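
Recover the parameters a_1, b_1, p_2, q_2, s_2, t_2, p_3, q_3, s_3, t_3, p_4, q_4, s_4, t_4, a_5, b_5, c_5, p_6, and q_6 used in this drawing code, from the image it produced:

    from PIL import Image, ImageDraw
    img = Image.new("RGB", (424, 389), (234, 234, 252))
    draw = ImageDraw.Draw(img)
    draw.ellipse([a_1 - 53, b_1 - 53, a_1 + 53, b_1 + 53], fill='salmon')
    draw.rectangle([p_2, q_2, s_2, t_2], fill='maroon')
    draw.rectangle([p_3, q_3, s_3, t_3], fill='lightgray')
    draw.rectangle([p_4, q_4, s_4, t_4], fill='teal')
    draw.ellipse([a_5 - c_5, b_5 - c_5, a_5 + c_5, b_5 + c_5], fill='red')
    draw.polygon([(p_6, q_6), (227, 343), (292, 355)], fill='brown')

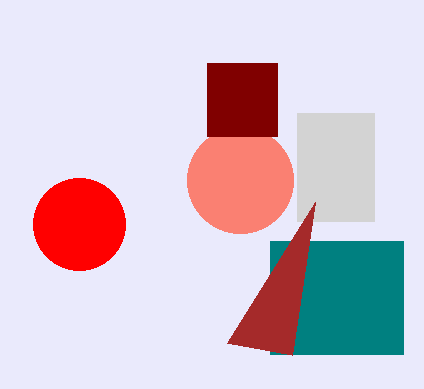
a_1 = 240; b_1 = 180; p_2 = 207; q_2 = 63; s_2 = 277; t_2 = 136; p_3 = 297; q_3 = 113; s_3 = 374; t_3 = 221; p_4 = 270; q_4 = 241; s_4 = 403; t_4 = 354; a_5 = 79; b_5 = 224; c_5 = 46; p_6 = 315; q_6 = 202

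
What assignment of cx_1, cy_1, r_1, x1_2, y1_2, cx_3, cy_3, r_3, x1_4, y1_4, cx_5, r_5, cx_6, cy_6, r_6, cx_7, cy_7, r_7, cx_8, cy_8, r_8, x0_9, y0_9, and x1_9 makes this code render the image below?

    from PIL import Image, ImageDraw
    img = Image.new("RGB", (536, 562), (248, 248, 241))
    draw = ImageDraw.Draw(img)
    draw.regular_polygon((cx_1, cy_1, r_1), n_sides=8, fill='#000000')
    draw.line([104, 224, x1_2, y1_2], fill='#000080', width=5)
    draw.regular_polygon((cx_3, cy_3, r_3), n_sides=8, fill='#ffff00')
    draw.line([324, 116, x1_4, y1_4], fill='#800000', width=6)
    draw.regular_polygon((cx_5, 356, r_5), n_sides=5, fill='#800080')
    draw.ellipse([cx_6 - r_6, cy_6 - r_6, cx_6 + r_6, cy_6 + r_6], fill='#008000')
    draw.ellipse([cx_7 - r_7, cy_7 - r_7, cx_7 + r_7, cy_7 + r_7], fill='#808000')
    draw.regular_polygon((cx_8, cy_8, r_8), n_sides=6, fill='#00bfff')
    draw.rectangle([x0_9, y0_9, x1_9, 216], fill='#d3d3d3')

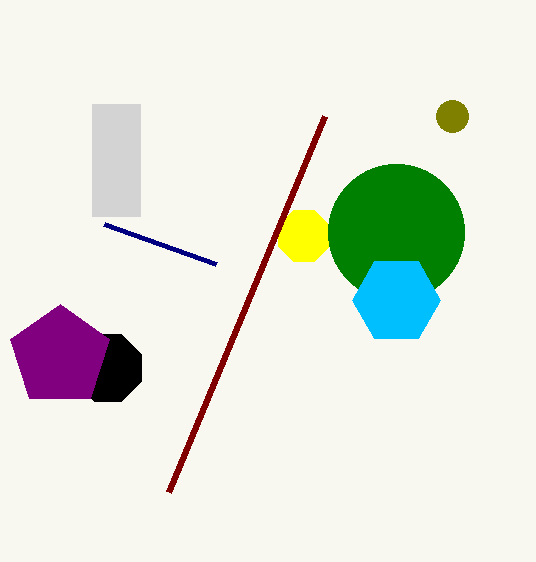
cx_1 = 108, cy_1 = 368, r_1 = 36, x1_2 = 216, y1_2 = 264, cx_3 = 304, cy_3 = 236, r_3 = 28, x1_4 = 168, y1_4 = 492, cx_5 = 60, r_5 = 52, cx_6 = 396, cy_6 = 232, r_6 = 68, cx_7 = 452, cy_7 = 116, r_7 = 16, cx_8 = 396, cy_8 = 300, r_8 = 44, x0_9 = 92, y0_9 = 104, x1_9 = 140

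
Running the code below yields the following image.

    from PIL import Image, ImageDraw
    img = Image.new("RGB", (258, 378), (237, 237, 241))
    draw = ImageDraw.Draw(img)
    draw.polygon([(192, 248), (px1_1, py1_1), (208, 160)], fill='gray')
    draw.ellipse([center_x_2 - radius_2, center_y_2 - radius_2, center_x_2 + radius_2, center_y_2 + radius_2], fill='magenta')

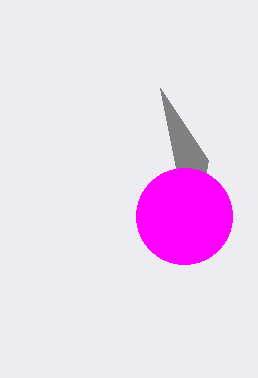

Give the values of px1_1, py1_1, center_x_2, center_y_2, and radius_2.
px1_1 = 160, py1_1 = 88, center_x_2 = 184, center_y_2 = 216, radius_2 = 48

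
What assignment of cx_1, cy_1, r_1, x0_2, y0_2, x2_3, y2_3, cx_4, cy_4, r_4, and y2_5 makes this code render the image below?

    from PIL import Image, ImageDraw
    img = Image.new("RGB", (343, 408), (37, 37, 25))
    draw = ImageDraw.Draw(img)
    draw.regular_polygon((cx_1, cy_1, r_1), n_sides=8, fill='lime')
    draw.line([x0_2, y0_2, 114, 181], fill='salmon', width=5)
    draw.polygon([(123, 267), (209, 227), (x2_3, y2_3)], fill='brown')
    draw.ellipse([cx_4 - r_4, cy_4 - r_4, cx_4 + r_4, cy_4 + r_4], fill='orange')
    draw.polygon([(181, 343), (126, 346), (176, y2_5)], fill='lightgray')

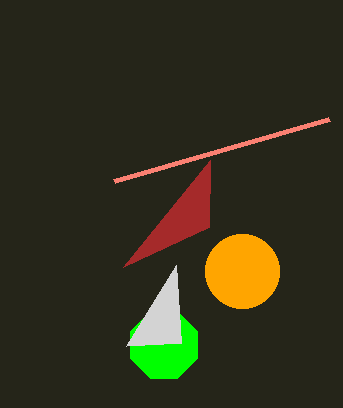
cx_1 = 164; cy_1 = 345; r_1 = 36; x0_2 = 329; y0_2 = 119; x2_3 = 210; y2_3 = 160; cx_4 = 242; cy_4 = 271; r_4 = 37; y2_5 = 265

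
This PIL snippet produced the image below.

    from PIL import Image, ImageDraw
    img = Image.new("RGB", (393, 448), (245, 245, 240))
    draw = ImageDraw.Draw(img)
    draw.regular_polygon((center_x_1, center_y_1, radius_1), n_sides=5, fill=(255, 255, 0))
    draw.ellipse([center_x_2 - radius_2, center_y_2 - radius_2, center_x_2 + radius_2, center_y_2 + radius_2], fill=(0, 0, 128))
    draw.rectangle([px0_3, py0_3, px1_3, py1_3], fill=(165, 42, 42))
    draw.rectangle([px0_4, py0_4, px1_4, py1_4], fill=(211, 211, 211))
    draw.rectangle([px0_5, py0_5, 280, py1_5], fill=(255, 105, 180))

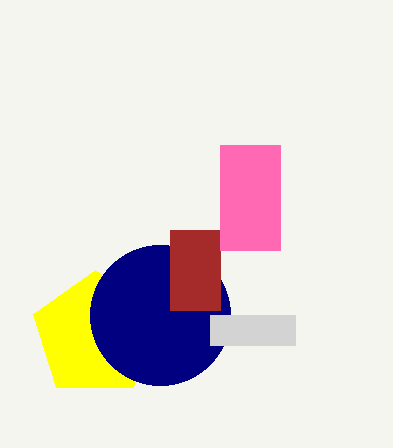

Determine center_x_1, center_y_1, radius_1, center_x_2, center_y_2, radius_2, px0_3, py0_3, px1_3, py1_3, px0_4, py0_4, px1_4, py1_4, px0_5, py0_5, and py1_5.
center_x_1 = 95, center_y_1 = 335, radius_1 = 65, center_x_2 = 160, center_y_2 = 315, radius_2 = 70, px0_3 = 170, py0_3 = 230, px1_3 = 220, py1_3 = 310, px0_4 = 210, py0_4 = 315, px1_4 = 295, py1_4 = 345, px0_5 = 220, py0_5 = 145, py1_5 = 250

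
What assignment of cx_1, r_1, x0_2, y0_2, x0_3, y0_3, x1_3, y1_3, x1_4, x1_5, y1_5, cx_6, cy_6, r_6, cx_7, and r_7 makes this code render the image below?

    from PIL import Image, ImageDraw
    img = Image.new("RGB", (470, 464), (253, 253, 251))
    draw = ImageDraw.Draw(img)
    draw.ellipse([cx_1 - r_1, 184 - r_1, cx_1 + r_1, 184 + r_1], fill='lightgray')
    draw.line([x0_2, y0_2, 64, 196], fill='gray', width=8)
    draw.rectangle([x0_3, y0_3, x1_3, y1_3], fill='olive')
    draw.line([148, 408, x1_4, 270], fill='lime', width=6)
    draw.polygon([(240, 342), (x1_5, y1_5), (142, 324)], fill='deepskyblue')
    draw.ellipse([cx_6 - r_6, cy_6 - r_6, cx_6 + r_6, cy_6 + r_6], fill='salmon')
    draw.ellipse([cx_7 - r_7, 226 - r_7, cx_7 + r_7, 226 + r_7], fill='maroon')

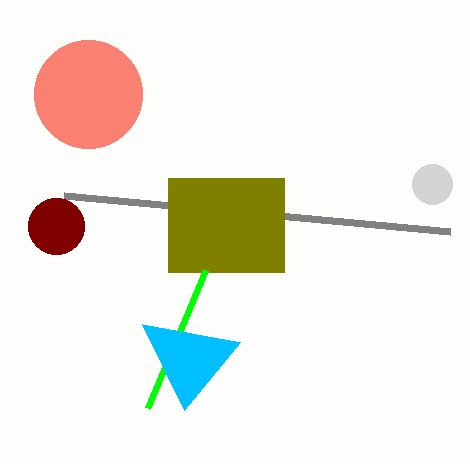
cx_1 = 432; r_1 = 20; x0_2 = 450; y0_2 = 232; x0_3 = 168; y0_3 = 178; x1_3 = 284; y1_3 = 272; x1_4 = 206; x1_5 = 184; y1_5 = 410; cx_6 = 88; cy_6 = 94; r_6 = 54; cx_7 = 56; r_7 = 28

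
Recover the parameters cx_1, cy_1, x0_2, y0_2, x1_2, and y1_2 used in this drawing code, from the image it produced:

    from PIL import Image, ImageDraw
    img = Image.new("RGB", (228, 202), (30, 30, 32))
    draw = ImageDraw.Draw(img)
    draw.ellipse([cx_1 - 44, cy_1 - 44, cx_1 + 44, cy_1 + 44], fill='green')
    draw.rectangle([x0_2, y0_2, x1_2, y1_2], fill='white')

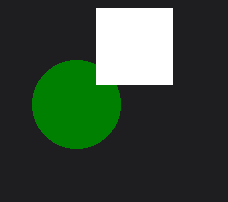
cx_1 = 76, cy_1 = 104, x0_2 = 96, y0_2 = 8, x1_2 = 172, y1_2 = 84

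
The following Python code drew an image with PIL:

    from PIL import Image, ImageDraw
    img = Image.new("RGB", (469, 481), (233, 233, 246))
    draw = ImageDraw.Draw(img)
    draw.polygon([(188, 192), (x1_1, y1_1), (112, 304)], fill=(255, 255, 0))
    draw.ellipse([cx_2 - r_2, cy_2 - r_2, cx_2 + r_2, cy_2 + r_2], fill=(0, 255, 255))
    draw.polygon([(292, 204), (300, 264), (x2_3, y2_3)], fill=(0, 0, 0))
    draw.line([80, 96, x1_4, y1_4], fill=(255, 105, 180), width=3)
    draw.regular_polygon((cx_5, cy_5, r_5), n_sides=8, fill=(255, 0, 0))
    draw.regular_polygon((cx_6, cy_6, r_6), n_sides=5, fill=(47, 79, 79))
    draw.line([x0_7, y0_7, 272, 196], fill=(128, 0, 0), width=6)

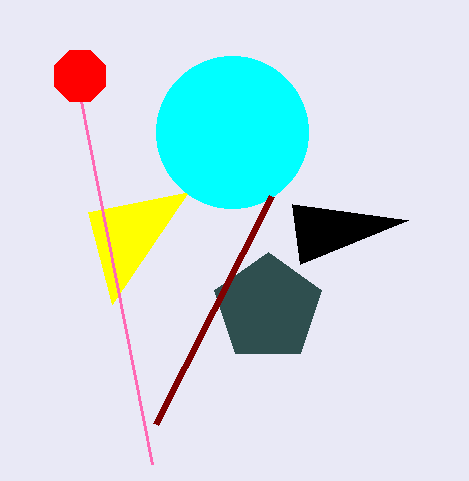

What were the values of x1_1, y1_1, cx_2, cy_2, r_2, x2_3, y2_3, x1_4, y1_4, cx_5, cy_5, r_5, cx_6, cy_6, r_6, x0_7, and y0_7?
x1_1 = 88; y1_1 = 212; cx_2 = 232; cy_2 = 132; r_2 = 76; x2_3 = 408; y2_3 = 220; x1_4 = 152; y1_4 = 464; cx_5 = 80; cy_5 = 76; r_5 = 28; cx_6 = 268; cy_6 = 308; r_6 = 56; x0_7 = 156; y0_7 = 424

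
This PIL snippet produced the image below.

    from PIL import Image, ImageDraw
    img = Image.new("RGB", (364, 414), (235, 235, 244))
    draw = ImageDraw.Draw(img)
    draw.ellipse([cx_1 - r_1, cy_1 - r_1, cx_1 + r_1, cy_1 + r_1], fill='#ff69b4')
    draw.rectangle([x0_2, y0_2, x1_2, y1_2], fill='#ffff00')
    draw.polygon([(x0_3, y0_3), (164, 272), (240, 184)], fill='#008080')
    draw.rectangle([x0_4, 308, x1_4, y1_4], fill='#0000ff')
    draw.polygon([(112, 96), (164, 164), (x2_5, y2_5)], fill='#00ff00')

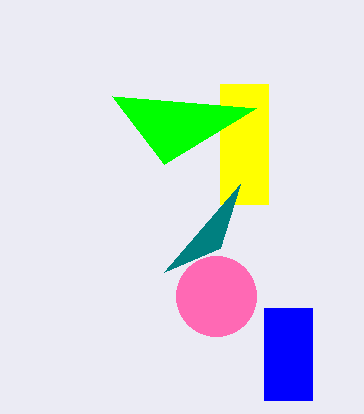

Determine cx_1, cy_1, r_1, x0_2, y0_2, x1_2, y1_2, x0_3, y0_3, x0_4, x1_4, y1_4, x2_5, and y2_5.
cx_1 = 216; cy_1 = 296; r_1 = 40; x0_2 = 220; y0_2 = 84; x1_2 = 268; y1_2 = 204; x0_3 = 220; y0_3 = 248; x0_4 = 264; x1_4 = 312; y1_4 = 400; x2_5 = 256; y2_5 = 108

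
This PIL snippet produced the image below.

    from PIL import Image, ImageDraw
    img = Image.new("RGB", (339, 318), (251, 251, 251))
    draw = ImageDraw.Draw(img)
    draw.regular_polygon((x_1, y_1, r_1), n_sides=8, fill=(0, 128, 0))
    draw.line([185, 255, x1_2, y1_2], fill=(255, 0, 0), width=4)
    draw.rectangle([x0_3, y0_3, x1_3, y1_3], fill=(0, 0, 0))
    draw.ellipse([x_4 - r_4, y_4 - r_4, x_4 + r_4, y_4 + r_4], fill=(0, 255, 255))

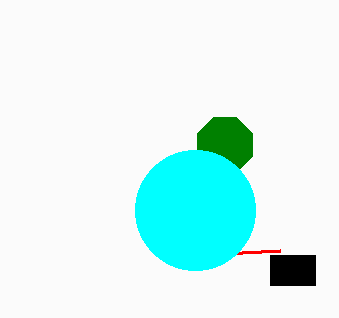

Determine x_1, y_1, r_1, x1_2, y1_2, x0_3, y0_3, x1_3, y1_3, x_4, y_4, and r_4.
x_1 = 225; y_1 = 145; r_1 = 30; x1_2 = 280; y1_2 = 250; x0_3 = 270; y0_3 = 255; x1_3 = 315; y1_3 = 285; x_4 = 195; y_4 = 210; r_4 = 60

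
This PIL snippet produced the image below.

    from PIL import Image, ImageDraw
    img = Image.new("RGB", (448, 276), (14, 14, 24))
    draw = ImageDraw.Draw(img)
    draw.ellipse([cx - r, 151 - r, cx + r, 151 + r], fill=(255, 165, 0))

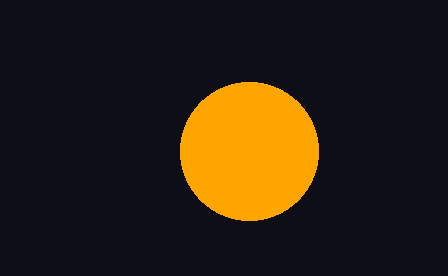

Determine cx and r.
cx = 249
r = 69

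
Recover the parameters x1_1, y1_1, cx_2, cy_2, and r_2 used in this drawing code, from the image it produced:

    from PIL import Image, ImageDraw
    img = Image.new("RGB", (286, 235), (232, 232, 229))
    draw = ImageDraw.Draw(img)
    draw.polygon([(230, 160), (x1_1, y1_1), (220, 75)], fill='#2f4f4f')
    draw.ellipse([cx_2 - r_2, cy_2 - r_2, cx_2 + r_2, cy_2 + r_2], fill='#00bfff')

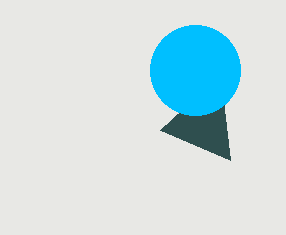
x1_1 = 160; y1_1 = 130; cx_2 = 195; cy_2 = 70; r_2 = 45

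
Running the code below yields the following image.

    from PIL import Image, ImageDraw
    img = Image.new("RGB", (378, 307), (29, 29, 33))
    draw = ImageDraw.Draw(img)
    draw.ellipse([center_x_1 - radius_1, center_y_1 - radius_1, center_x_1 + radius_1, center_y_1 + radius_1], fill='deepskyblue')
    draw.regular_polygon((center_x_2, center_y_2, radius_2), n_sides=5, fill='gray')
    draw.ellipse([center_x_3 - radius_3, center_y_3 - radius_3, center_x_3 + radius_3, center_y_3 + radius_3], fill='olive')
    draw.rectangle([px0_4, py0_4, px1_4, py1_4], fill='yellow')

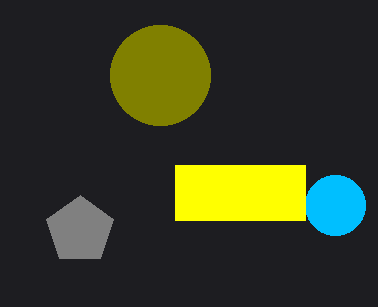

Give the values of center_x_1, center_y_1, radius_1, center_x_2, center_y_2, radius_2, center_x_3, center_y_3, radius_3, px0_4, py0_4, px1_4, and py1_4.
center_x_1 = 335; center_y_1 = 205; radius_1 = 30; center_x_2 = 80; center_y_2 = 230; radius_2 = 35; center_x_3 = 160; center_y_3 = 75; radius_3 = 50; px0_4 = 175; py0_4 = 165; px1_4 = 305; py1_4 = 220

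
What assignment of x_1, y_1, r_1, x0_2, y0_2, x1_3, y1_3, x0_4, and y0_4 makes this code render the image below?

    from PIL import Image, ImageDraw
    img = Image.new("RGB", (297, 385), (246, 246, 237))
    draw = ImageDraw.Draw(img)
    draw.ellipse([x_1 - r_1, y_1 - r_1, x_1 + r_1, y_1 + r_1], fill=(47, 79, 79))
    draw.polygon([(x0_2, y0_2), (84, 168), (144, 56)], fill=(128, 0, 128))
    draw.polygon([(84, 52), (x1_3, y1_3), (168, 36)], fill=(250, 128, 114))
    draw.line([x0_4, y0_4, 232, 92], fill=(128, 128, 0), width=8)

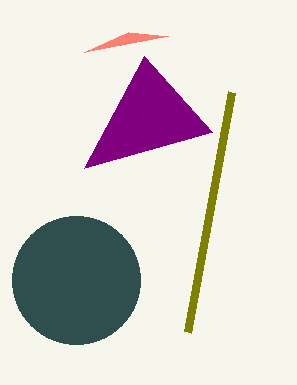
x_1 = 76; y_1 = 280; r_1 = 64; x0_2 = 212; y0_2 = 132; x1_3 = 128; y1_3 = 32; x0_4 = 188; y0_4 = 332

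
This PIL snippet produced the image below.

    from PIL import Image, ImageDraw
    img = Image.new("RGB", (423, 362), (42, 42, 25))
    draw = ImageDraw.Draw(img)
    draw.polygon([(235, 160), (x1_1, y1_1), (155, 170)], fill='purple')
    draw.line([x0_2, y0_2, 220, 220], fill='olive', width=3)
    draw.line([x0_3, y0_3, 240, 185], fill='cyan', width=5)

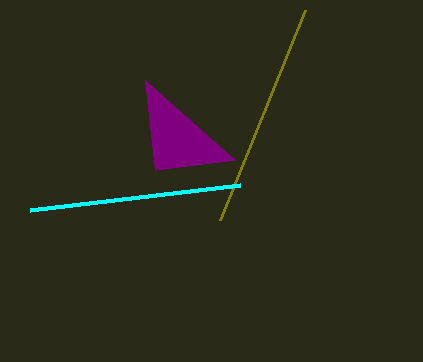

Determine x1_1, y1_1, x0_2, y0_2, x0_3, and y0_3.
x1_1 = 145, y1_1 = 80, x0_2 = 305, y0_2 = 10, x0_3 = 30, y0_3 = 210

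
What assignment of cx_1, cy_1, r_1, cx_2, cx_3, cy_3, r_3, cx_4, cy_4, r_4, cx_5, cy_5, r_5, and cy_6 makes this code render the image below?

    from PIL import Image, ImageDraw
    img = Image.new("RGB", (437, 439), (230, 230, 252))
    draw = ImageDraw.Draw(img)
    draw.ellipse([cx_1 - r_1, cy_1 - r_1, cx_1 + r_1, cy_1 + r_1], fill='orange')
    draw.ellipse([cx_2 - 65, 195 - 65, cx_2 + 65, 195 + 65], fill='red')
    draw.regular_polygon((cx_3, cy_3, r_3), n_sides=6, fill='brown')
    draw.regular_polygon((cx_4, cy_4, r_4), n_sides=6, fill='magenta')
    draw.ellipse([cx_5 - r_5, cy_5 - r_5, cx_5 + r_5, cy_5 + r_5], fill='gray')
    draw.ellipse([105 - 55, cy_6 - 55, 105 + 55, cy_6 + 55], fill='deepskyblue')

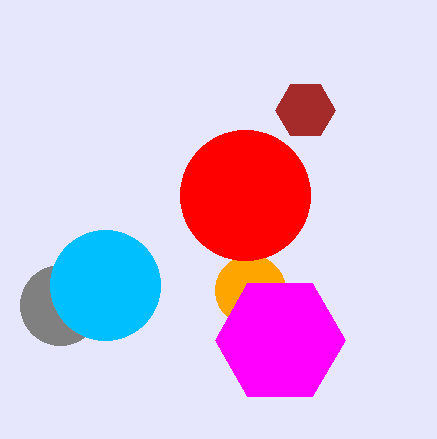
cx_1 = 250; cy_1 = 290; r_1 = 35; cx_2 = 245; cx_3 = 305; cy_3 = 110; r_3 = 30; cx_4 = 280; cy_4 = 340; r_4 = 65; cx_5 = 60; cy_5 = 305; r_5 = 40; cy_6 = 285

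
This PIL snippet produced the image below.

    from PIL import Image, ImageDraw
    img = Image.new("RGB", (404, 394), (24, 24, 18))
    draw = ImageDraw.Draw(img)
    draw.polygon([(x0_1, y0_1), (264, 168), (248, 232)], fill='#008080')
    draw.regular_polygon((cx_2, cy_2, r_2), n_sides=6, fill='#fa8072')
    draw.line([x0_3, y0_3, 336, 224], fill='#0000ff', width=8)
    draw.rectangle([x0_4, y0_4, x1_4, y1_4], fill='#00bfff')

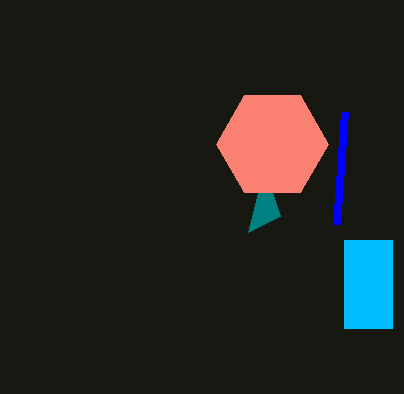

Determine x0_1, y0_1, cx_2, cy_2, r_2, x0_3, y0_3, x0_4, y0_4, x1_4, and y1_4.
x0_1 = 280
y0_1 = 216
cx_2 = 272
cy_2 = 144
r_2 = 56
x0_3 = 344
y0_3 = 112
x0_4 = 344
y0_4 = 240
x1_4 = 392
y1_4 = 328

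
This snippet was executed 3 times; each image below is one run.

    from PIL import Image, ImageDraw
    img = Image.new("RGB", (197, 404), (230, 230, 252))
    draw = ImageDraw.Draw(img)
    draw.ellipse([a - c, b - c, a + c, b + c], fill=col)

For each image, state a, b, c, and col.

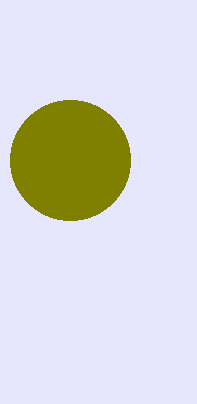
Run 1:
a = 70; b = 160; c = 60; col = 'olive'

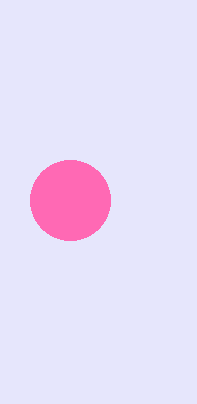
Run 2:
a = 70, b = 200, c = 40, col = 'hotpink'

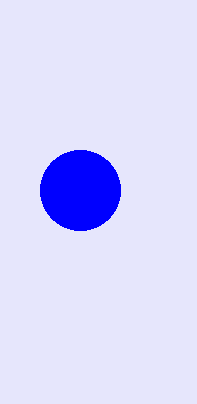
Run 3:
a = 80; b = 190; c = 40; col = 'blue'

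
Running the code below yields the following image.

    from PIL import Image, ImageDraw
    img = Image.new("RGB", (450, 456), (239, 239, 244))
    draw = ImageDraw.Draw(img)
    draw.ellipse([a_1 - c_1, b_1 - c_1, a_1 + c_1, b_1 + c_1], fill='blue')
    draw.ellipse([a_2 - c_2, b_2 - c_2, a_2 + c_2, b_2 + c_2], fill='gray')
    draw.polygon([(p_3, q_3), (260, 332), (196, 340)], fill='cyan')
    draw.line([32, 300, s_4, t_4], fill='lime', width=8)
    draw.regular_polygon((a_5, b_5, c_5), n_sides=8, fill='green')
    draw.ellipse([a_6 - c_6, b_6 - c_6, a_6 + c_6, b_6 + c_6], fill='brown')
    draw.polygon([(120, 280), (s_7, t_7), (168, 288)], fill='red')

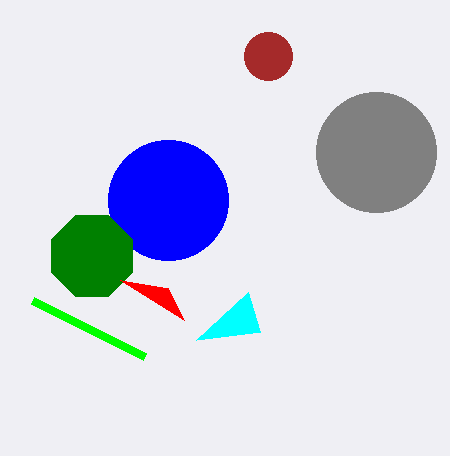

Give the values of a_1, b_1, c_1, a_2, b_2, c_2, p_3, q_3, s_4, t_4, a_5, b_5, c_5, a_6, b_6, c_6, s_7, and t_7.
a_1 = 168; b_1 = 200; c_1 = 60; a_2 = 376; b_2 = 152; c_2 = 60; p_3 = 248; q_3 = 292; s_4 = 144; t_4 = 356; a_5 = 92; b_5 = 256; c_5 = 44; a_6 = 268; b_6 = 56; c_6 = 24; s_7 = 184; t_7 = 320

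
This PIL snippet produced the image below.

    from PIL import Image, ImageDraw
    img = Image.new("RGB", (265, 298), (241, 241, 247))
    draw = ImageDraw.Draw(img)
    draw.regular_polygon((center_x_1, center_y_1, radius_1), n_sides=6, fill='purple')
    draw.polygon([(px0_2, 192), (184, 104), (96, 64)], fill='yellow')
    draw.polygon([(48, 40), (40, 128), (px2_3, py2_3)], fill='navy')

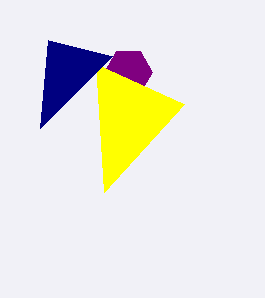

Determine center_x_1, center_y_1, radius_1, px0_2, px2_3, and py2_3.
center_x_1 = 128; center_y_1 = 72; radius_1 = 24; px0_2 = 104; px2_3 = 112; py2_3 = 56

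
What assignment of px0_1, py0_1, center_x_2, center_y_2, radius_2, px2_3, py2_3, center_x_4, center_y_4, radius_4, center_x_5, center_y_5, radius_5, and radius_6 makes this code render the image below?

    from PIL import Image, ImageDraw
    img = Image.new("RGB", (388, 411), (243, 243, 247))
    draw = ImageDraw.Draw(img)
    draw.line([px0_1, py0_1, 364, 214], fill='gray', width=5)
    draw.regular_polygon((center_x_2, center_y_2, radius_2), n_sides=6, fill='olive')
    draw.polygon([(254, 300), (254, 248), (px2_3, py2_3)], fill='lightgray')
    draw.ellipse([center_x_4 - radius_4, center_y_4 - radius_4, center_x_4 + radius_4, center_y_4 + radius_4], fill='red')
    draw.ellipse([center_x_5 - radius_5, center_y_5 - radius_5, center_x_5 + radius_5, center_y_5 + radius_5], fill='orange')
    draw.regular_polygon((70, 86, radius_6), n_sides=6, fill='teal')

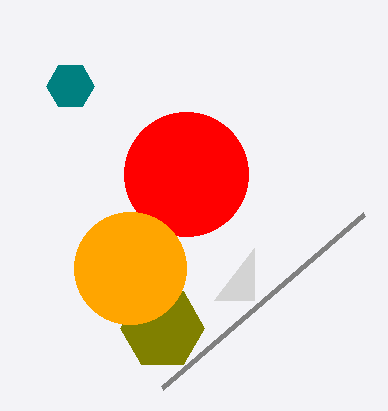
px0_1 = 162; py0_1 = 388; center_x_2 = 162; center_y_2 = 328; radius_2 = 42; px2_3 = 214; py2_3 = 300; center_x_4 = 186; center_y_4 = 174; radius_4 = 62; center_x_5 = 130; center_y_5 = 268; radius_5 = 56; radius_6 = 24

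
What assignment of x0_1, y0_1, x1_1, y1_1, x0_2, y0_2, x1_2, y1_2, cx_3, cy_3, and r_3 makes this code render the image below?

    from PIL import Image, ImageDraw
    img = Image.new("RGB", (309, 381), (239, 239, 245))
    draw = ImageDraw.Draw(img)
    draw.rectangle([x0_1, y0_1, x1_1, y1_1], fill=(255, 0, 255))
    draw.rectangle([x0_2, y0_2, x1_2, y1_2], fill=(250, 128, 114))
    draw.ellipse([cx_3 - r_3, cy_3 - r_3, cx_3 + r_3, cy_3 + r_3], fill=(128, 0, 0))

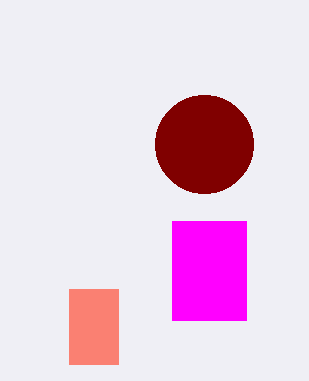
x0_1 = 172, y0_1 = 221, x1_1 = 246, y1_1 = 320, x0_2 = 69, y0_2 = 289, x1_2 = 118, y1_2 = 364, cx_3 = 204, cy_3 = 144, r_3 = 49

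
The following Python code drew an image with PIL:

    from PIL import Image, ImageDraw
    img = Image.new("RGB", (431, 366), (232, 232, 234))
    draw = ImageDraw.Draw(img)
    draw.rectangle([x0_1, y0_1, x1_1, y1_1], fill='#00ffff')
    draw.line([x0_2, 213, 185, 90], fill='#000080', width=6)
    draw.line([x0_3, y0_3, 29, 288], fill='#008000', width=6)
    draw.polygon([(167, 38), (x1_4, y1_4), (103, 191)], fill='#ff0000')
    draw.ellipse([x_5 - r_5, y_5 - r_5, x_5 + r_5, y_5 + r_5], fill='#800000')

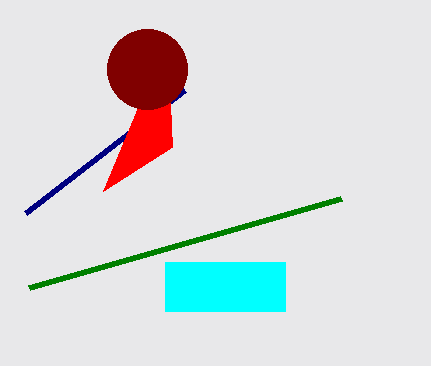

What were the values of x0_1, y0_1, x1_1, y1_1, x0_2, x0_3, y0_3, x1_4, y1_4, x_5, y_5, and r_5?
x0_1 = 165
y0_1 = 262
x1_1 = 285
y1_1 = 311
x0_2 = 26
x0_3 = 341
y0_3 = 199
x1_4 = 172
y1_4 = 147
x_5 = 147
y_5 = 69
r_5 = 40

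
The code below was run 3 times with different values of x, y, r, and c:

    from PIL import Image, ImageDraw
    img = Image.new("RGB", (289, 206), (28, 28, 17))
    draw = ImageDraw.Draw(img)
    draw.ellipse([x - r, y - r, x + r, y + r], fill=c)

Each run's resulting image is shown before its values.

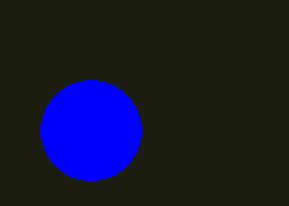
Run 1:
x = 90
y = 130
r = 50
c = 'blue'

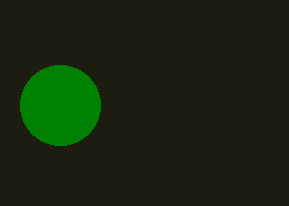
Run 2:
x = 60, y = 105, r = 40, c = 'green'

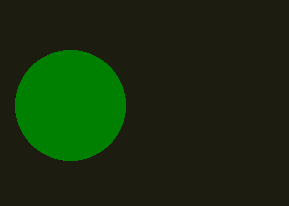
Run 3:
x = 70; y = 105; r = 55; c = 'green'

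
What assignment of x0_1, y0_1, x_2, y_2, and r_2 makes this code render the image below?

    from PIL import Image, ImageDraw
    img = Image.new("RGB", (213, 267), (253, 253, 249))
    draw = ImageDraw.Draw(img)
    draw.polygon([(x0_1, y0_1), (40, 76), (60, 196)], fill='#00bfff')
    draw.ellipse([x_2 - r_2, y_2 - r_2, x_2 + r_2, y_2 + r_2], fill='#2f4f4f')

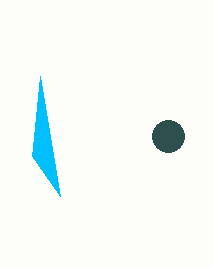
x0_1 = 32, y0_1 = 156, x_2 = 168, y_2 = 136, r_2 = 16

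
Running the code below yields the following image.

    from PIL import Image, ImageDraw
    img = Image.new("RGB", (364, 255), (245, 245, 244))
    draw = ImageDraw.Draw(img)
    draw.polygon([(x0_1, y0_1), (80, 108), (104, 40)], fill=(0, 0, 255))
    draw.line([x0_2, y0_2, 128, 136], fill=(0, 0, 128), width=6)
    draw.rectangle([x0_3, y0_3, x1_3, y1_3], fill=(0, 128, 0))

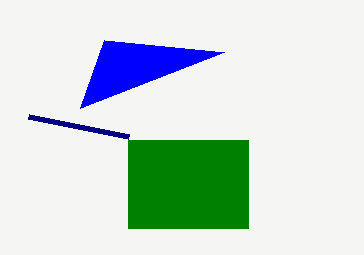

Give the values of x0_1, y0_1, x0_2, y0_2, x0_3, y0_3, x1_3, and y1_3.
x0_1 = 224, y0_1 = 52, x0_2 = 28, y0_2 = 116, x0_3 = 128, y0_3 = 140, x1_3 = 248, y1_3 = 228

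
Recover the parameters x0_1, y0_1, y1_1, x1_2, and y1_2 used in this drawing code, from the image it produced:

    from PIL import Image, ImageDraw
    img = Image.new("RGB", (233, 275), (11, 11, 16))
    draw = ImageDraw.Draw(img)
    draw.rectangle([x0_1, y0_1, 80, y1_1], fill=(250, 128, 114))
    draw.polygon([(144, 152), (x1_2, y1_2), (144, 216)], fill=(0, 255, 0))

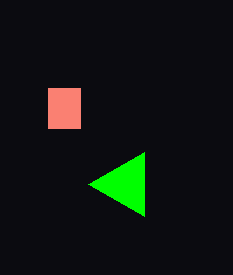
x0_1 = 48, y0_1 = 88, y1_1 = 128, x1_2 = 88, y1_2 = 184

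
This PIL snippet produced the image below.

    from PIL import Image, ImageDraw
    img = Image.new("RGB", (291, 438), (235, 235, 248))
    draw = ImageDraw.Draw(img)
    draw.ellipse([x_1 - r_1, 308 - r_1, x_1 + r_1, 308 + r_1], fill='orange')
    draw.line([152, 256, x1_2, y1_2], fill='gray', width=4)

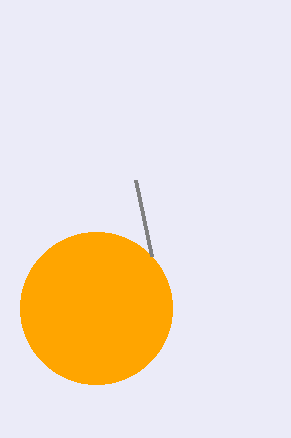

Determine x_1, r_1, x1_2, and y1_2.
x_1 = 96; r_1 = 76; x1_2 = 136; y1_2 = 180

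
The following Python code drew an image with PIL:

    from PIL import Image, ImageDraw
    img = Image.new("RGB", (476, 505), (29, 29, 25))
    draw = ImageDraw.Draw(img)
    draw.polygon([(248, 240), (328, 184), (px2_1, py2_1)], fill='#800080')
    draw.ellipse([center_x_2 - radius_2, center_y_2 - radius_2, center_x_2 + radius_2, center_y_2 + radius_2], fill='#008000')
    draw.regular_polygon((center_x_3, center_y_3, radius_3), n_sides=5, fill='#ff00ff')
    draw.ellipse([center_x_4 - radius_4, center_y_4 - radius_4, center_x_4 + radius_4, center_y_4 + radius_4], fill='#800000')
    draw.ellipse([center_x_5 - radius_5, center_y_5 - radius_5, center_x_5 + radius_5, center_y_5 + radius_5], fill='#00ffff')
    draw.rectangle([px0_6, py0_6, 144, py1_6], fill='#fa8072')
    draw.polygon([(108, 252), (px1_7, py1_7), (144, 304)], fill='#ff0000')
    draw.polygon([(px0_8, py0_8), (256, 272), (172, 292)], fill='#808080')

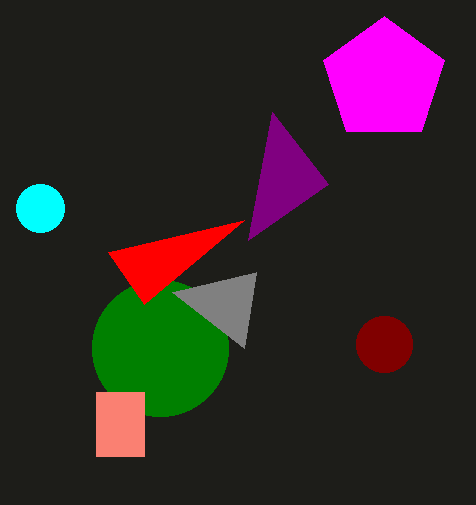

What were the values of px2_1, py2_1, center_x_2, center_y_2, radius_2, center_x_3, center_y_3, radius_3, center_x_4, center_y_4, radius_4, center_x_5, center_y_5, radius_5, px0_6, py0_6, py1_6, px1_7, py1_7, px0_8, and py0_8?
px2_1 = 272; py2_1 = 112; center_x_2 = 160; center_y_2 = 348; radius_2 = 68; center_x_3 = 384; center_y_3 = 80; radius_3 = 64; center_x_4 = 384; center_y_4 = 344; radius_4 = 28; center_x_5 = 40; center_y_5 = 208; radius_5 = 24; px0_6 = 96; py0_6 = 392; py1_6 = 456; px1_7 = 244; py1_7 = 220; px0_8 = 244; py0_8 = 348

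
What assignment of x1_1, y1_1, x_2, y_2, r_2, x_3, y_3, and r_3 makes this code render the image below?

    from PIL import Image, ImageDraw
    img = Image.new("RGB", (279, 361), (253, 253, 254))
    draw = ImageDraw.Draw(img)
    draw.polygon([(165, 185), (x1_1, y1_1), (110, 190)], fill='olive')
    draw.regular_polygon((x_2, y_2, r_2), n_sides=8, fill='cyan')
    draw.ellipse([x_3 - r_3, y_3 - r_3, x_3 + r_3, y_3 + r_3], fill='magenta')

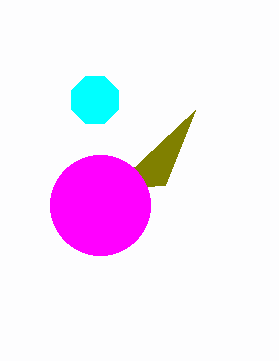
x1_1 = 195
y1_1 = 110
x_2 = 95
y_2 = 100
r_2 = 25
x_3 = 100
y_3 = 205
r_3 = 50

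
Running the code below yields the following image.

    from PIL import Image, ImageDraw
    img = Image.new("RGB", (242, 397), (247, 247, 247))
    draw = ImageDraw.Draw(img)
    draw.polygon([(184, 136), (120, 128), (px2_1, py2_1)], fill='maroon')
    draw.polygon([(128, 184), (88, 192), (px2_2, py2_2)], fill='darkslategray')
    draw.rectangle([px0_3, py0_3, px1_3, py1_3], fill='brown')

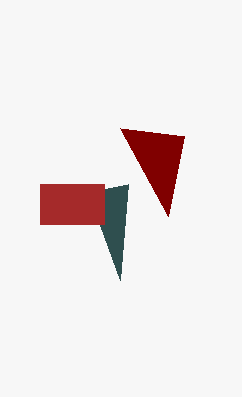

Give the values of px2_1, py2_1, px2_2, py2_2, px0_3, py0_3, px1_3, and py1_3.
px2_1 = 168, py2_1 = 216, px2_2 = 120, py2_2 = 280, px0_3 = 40, py0_3 = 184, px1_3 = 104, py1_3 = 224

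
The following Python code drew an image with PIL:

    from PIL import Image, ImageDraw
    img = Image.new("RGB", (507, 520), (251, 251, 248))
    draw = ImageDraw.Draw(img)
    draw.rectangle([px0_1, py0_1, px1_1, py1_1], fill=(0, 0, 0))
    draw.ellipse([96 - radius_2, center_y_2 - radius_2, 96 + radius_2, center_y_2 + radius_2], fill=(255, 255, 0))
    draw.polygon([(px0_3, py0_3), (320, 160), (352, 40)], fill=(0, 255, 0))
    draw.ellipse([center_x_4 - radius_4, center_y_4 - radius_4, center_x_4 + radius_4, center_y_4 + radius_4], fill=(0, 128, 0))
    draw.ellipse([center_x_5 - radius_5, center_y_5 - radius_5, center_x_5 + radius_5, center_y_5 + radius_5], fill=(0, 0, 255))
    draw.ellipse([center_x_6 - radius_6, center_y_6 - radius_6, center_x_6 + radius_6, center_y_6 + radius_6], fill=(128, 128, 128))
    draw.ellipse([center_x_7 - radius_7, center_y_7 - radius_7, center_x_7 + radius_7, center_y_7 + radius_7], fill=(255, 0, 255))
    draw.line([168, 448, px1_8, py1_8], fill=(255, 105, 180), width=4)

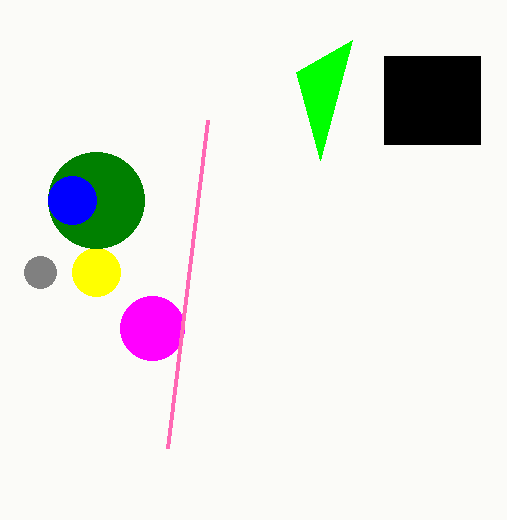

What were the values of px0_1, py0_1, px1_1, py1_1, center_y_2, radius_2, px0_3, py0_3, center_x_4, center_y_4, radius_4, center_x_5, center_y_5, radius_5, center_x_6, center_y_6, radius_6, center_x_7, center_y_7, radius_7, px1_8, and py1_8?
px0_1 = 384, py0_1 = 56, px1_1 = 480, py1_1 = 144, center_y_2 = 272, radius_2 = 24, px0_3 = 296, py0_3 = 72, center_x_4 = 96, center_y_4 = 200, radius_4 = 48, center_x_5 = 72, center_y_5 = 200, radius_5 = 24, center_x_6 = 40, center_y_6 = 272, radius_6 = 16, center_x_7 = 152, center_y_7 = 328, radius_7 = 32, px1_8 = 208, py1_8 = 120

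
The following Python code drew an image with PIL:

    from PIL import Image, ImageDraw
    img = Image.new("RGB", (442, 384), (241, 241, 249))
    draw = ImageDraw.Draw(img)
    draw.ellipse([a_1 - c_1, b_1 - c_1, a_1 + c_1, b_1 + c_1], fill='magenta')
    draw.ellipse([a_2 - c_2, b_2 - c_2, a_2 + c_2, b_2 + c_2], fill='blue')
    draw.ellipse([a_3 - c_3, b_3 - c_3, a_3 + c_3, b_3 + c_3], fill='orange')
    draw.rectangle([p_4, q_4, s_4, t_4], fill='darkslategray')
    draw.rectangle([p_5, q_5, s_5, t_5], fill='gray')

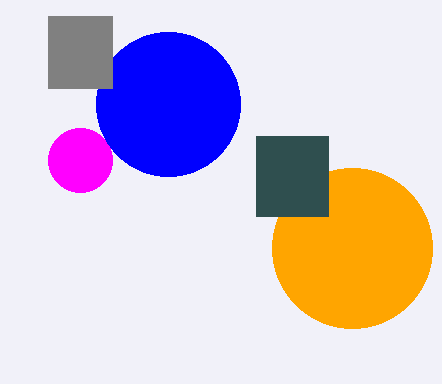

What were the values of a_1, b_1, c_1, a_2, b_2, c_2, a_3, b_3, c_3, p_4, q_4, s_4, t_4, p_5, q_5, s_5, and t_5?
a_1 = 80, b_1 = 160, c_1 = 32, a_2 = 168, b_2 = 104, c_2 = 72, a_3 = 352, b_3 = 248, c_3 = 80, p_4 = 256, q_4 = 136, s_4 = 328, t_4 = 216, p_5 = 48, q_5 = 16, s_5 = 112, t_5 = 88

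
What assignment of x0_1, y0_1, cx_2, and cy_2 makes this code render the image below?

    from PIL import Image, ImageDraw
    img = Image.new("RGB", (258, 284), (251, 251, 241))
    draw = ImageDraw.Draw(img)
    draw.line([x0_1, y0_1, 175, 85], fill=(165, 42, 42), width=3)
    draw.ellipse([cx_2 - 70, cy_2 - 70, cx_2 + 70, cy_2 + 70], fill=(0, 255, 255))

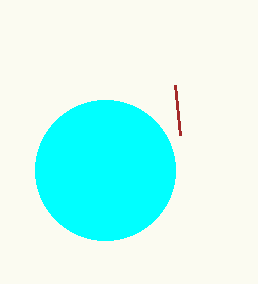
x0_1 = 180
y0_1 = 135
cx_2 = 105
cy_2 = 170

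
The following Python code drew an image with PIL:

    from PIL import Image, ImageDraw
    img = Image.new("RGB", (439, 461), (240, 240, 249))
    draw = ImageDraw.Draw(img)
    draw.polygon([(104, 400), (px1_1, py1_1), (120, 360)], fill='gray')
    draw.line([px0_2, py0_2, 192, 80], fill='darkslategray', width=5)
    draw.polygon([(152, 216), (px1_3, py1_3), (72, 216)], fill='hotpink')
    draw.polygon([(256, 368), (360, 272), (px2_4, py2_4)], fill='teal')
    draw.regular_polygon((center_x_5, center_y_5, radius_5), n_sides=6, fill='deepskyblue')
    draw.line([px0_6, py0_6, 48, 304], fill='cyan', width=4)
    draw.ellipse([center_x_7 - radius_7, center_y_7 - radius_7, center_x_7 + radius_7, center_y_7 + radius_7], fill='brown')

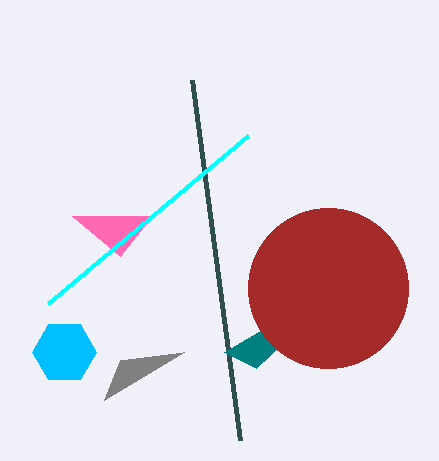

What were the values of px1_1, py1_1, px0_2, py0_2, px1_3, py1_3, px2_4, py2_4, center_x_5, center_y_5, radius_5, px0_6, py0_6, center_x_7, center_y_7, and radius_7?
px1_1 = 184, py1_1 = 352, px0_2 = 240, py0_2 = 440, px1_3 = 120, py1_3 = 256, px2_4 = 224, py2_4 = 352, center_x_5 = 64, center_y_5 = 352, radius_5 = 32, px0_6 = 248, py0_6 = 136, center_x_7 = 328, center_y_7 = 288, radius_7 = 80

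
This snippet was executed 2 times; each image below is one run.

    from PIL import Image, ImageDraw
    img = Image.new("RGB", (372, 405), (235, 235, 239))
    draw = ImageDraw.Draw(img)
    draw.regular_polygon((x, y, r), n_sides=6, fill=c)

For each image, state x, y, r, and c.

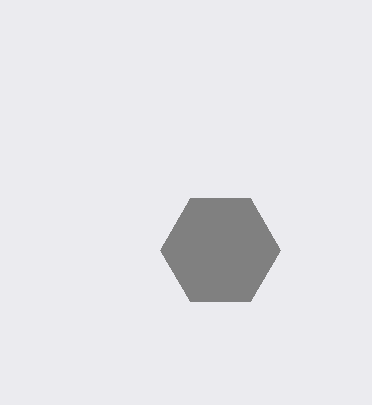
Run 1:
x = 220
y = 250
r = 60
c = 'gray'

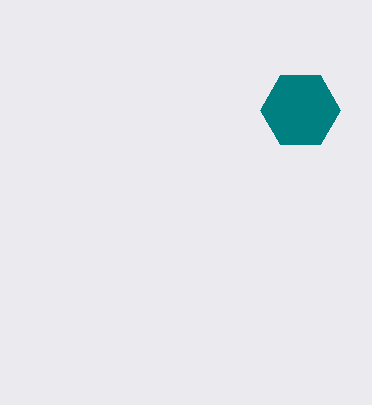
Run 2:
x = 300
y = 110
r = 40
c = 'teal'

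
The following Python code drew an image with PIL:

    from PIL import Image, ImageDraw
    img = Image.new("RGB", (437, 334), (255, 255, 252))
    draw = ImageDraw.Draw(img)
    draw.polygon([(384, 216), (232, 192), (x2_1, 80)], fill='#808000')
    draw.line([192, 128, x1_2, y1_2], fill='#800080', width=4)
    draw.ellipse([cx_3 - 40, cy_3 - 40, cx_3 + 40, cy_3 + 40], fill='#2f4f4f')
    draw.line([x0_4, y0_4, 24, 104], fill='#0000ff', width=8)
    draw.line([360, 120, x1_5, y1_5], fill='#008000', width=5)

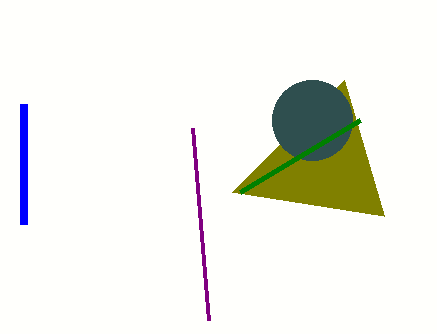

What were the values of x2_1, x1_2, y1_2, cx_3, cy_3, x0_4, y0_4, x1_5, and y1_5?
x2_1 = 344; x1_2 = 208; y1_2 = 320; cx_3 = 312; cy_3 = 120; x0_4 = 24; y0_4 = 224; x1_5 = 240; y1_5 = 192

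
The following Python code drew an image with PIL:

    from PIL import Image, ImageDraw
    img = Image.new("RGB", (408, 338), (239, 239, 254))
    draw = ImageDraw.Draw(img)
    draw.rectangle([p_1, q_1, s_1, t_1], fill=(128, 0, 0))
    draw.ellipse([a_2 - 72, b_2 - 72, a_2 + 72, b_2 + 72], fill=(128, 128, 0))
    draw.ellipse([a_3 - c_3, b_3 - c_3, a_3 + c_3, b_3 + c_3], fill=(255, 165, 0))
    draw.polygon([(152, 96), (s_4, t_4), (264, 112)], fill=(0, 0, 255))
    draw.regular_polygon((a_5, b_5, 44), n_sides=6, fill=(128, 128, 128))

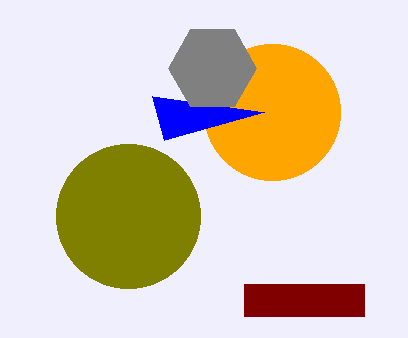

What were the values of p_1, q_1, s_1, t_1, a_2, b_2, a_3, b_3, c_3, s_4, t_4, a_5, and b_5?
p_1 = 244, q_1 = 284, s_1 = 364, t_1 = 316, a_2 = 128, b_2 = 216, a_3 = 272, b_3 = 112, c_3 = 68, s_4 = 164, t_4 = 140, a_5 = 212, b_5 = 68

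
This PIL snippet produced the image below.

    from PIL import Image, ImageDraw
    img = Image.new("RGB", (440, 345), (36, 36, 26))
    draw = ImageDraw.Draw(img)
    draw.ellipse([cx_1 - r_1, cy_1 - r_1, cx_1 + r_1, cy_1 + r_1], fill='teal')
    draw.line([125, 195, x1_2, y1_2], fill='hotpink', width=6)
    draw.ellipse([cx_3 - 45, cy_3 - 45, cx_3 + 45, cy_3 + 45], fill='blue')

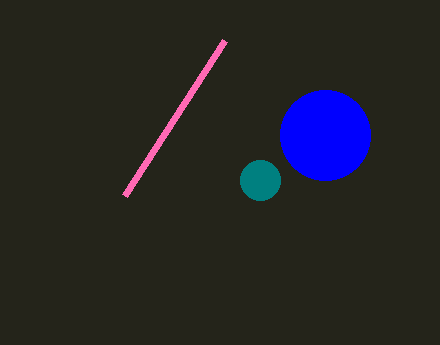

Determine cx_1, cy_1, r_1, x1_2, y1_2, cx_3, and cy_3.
cx_1 = 260
cy_1 = 180
r_1 = 20
x1_2 = 225
y1_2 = 40
cx_3 = 325
cy_3 = 135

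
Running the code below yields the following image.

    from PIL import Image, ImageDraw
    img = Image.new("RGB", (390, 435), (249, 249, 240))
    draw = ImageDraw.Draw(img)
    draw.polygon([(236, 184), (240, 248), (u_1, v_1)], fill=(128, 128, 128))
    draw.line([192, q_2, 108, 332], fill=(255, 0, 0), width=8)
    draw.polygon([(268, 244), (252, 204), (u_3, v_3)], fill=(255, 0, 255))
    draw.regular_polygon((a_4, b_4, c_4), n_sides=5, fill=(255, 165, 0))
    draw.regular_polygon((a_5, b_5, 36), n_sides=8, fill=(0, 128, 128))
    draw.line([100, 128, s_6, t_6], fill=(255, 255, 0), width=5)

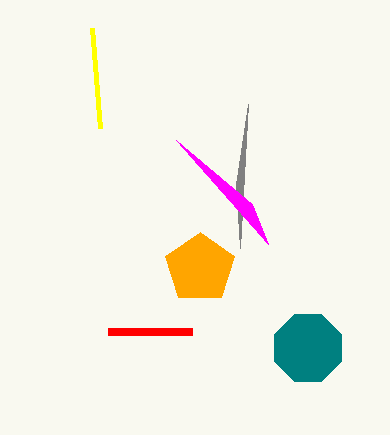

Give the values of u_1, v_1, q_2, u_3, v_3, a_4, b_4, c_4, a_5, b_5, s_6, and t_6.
u_1 = 248; v_1 = 104; q_2 = 332; u_3 = 176; v_3 = 140; a_4 = 200; b_4 = 268; c_4 = 36; a_5 = 308; b_5 = 348; s_6 = 92; t_6 = 28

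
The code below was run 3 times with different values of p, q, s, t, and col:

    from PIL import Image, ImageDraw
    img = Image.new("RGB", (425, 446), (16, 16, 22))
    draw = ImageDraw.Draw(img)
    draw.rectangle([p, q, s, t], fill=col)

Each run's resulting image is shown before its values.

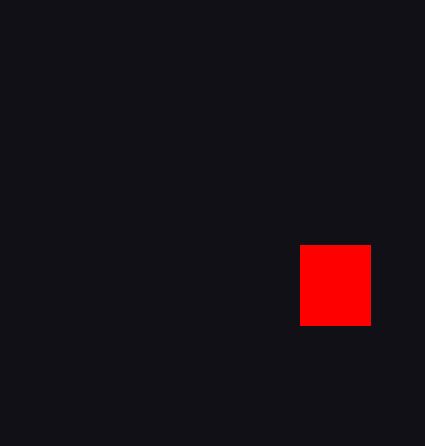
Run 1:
p = 300; q = 245; s = 370; t = 325; col = 'red'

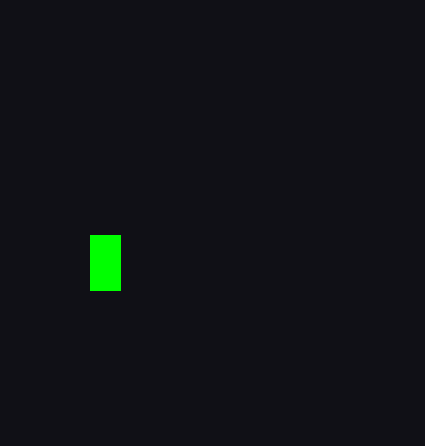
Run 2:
p = 90; q = 235; s = 120; t = 290; col = 'lime'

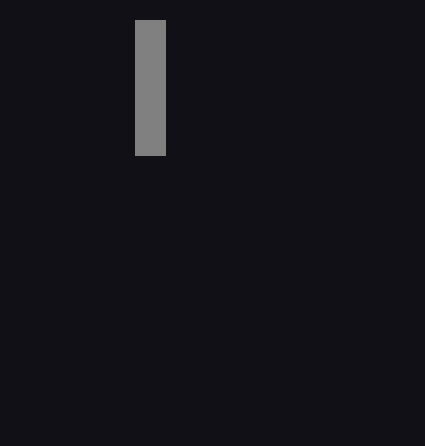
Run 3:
p = 135; q = 20; s = 165; t = 155; col = 'gray'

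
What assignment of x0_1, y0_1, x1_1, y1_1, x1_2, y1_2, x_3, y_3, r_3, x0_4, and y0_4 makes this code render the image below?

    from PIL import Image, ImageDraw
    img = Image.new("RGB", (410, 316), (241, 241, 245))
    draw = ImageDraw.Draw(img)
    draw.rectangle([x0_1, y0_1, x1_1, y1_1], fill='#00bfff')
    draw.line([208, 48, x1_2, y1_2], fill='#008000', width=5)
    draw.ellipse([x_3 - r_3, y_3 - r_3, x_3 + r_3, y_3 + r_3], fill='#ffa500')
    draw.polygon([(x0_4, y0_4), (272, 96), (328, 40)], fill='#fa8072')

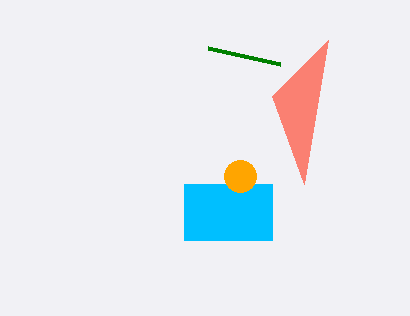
x0_1 = 184
y0_1 = 184
x1_1 = 272
y1_1 = 240
x1_2 = 280
y1_2 = 64
x_3 = 240
y_3 = 176
r_3 = 16
x0_4 = 304
y0_4 = 184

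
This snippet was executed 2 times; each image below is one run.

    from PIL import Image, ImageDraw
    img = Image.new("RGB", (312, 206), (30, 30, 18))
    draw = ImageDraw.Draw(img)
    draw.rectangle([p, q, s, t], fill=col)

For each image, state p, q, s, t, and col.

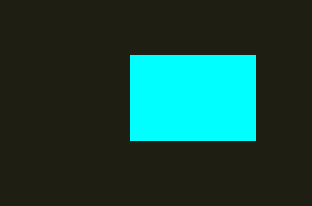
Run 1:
p = 130, q = 55, s = 255, t = 140, col = 'cyan'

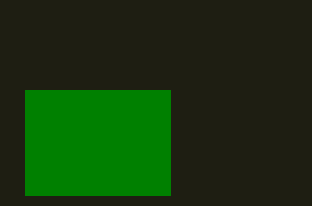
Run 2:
p = 25, q = 90, s = 170, t = 195, col = 'green'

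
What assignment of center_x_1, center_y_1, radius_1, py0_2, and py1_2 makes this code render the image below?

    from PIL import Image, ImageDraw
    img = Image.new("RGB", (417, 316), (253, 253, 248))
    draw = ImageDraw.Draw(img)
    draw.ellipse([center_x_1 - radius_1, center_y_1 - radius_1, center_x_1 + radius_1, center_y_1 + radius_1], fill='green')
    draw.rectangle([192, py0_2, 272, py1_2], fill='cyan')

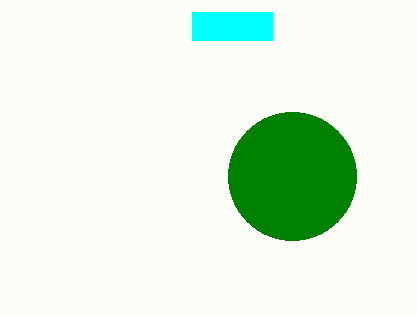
center_x_1 = 292, center_y_1 = 176, radius_1 = 64, py0_2 = 12, py1_2 = 40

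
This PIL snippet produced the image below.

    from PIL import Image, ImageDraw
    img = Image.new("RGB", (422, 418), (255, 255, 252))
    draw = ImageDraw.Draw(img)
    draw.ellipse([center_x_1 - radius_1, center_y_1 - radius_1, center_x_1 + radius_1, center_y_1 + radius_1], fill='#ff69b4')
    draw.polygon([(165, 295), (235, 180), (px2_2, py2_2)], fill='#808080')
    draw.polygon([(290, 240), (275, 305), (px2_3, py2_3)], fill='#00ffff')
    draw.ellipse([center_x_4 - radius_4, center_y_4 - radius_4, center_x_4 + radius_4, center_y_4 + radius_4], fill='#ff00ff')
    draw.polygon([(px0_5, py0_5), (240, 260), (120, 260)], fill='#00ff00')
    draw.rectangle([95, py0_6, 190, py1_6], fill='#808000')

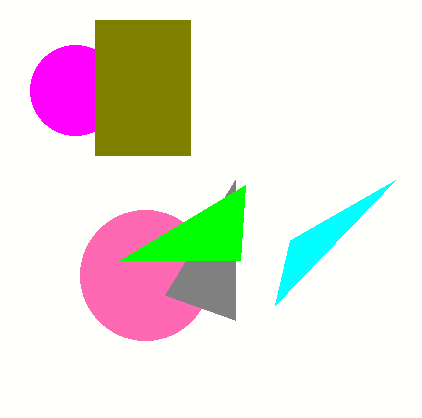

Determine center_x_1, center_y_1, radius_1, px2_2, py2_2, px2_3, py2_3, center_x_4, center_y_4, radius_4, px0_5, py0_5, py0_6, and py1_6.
center_x_1 = 145, center_y_1 = 275, radius_1 = 65, px2_2 = 235, py2_2 = 320, px2_3 = 395, py2_3 = 180, center_x_4 = 75, center_y_4 = 90, radius_4 = 45, px0_5 = 245, py0_5 = 185, py0_6 = 20, py1_6 = 155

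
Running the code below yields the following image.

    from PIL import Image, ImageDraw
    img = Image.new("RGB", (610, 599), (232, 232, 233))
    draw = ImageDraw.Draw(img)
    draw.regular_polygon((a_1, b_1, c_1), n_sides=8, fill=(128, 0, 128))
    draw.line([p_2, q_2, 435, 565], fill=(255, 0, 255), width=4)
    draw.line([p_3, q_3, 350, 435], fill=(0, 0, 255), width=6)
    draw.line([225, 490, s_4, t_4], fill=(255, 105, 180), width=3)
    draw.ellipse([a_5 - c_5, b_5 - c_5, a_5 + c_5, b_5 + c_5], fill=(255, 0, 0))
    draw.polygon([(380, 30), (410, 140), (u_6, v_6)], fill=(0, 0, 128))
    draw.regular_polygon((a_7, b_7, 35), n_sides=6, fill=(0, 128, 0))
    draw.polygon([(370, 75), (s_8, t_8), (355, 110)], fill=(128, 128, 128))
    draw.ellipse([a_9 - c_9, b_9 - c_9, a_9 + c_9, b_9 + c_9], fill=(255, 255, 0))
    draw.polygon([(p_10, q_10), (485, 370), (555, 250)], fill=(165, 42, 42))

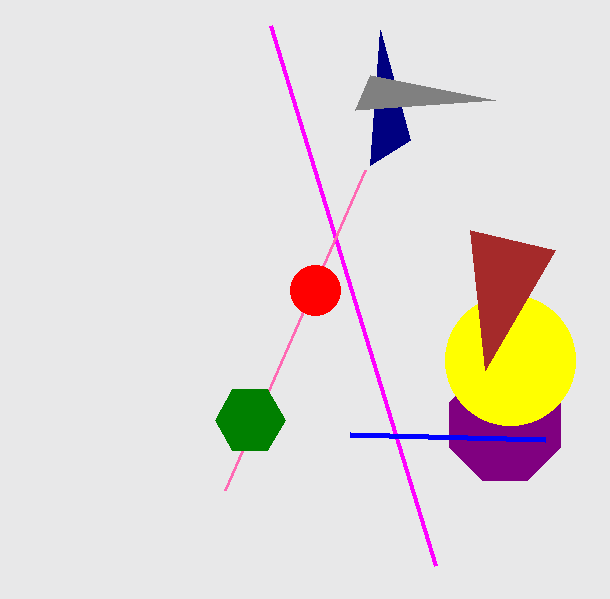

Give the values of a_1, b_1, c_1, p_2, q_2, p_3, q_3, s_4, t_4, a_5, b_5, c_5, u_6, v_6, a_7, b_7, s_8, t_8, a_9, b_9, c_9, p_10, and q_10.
a_1 = 505; b_1 = 425; c_1 = 60; p_2 = 270; q_2 = 25; p_3 = 545; q_3 = 440; s_4 = 365; t_4 = 170; a_5 = 315; b_5 = 290; c_5 = 25; u_6 = 370; v_6 = 165; a_7 = 250; b_7 = 420; s_8 = 495; t_8 = 100; a_9 = 510; b_9 = 360; c_9 = 65; p_10 = 470; q_10 = 230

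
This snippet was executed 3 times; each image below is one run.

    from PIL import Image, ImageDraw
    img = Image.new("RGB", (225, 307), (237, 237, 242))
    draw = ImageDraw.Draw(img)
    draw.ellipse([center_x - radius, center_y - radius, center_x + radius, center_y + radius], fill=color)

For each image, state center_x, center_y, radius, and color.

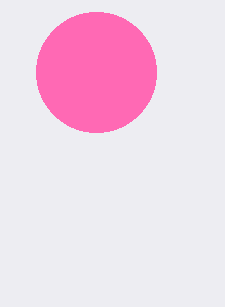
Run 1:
center_x = 96, center_y = 72, radius = 60, color = 'hotpink'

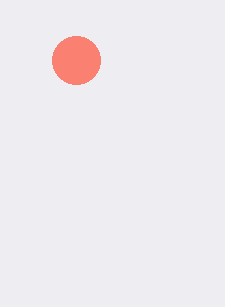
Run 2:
center_x = 76, center_y = 60, radius = 24, color = 'salmon'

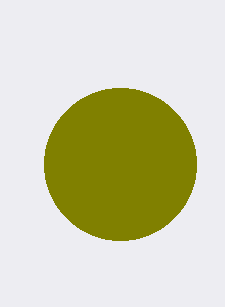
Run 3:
center_x = 120; center_y = 164; radius = 76; color = 'olive'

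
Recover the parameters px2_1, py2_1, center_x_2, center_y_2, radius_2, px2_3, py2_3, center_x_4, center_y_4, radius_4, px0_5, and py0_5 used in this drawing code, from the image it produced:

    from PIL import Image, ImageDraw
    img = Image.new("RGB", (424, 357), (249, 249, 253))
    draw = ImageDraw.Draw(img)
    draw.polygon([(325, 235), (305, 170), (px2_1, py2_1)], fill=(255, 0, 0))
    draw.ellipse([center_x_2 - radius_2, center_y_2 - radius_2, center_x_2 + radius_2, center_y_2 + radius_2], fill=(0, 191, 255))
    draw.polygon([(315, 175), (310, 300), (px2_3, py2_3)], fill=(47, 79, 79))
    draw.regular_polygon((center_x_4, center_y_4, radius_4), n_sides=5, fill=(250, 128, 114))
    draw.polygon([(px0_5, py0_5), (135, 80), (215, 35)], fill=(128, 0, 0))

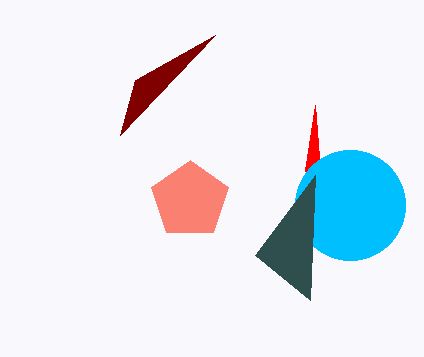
px2_1 = 315
py2_1 = 105
center_x_2 = 350
center_y_2 = 205
radius_2 = 55
px2_3 = 255
py2_3 = 255
center_x_4 = 190
center_y_4 = 200
radius_4 = 40
px0_5 = 120
py0_5 = 135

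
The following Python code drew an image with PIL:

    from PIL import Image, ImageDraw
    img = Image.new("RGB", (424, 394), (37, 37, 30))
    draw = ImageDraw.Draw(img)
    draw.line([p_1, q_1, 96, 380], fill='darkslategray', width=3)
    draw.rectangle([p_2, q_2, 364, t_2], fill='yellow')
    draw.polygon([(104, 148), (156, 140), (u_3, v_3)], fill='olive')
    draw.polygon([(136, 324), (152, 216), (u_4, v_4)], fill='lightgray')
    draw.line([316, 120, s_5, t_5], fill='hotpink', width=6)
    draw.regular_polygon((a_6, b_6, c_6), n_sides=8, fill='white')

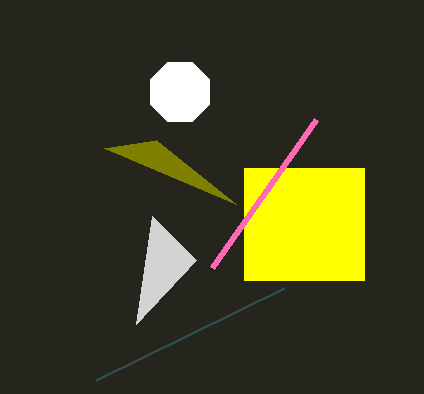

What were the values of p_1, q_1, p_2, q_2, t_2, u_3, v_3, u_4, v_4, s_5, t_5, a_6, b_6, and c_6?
p_1 = 284, q_1 = 288, p_2 = 244, q_2 = 168, t_2 = 280, u_3 = 236, v_3 = 204, u_4 = 196, v_4 = 260, s_5 = 212, t_5 = 268, a_6 = 180, b_6 = 92, c_6 = 32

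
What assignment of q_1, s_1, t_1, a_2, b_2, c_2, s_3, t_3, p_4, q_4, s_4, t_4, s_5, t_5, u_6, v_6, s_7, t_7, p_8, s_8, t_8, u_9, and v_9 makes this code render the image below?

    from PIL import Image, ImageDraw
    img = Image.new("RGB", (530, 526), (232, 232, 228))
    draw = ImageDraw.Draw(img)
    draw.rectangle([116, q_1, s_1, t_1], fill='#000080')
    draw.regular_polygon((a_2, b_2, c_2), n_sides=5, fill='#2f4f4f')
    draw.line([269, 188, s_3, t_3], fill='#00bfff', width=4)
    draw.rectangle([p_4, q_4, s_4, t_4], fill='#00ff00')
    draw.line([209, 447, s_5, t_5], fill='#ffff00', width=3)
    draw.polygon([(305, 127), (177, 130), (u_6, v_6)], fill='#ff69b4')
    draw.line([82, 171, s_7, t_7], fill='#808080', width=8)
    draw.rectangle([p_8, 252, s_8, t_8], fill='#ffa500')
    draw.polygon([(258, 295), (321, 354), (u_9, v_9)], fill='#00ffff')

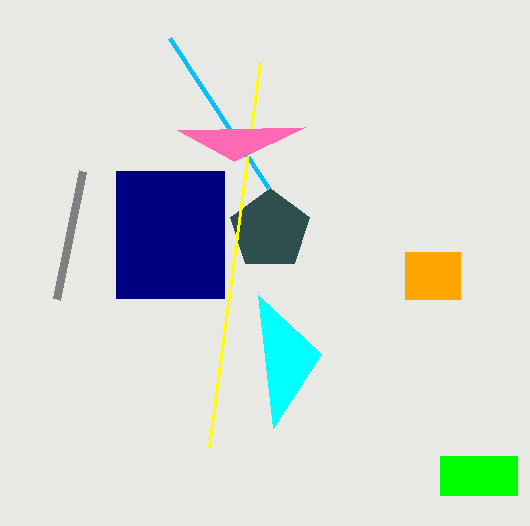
q_1 = 171
s_1 = 224
t_1 = 298
a_2 = 270
b_2 = 230
c_2 = 42
s_3 = 170
t_3 = 38
p_4 = 440
q_4 = 456
s_4 = 517
t_4 = 495
s_5 = 260
t_5 = 62
u_6 = 234
v_6 = 161
s_7 = 56
t_7 = 299
p_8 = 405
s_8 = 460
t_8 = 299
u_9 = 273
v_9 = 428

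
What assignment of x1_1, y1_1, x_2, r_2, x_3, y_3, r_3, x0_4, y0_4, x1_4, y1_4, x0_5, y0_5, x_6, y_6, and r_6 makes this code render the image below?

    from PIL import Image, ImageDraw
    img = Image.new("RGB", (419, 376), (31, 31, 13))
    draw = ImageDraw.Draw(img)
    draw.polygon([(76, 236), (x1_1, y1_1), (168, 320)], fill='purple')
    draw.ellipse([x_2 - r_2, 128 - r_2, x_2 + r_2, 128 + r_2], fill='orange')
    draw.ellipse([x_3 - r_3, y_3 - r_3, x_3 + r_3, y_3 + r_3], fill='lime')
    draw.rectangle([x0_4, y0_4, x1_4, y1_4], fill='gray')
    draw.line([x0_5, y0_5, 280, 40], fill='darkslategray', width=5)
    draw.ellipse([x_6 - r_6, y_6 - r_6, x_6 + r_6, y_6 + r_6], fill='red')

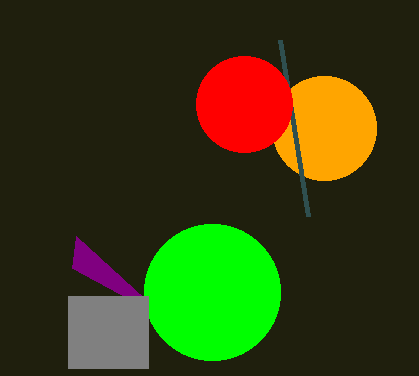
x1_1 = 72
y1_1 = 268
x_2 = 324
r_2 = 52
x_3 = 212
y_3 = 292
r_3 = 68
x0_4 = 68
y0_4 = 296
x1_4 = 148
y1_4 = 368
x0_5 = 308
y0_5 = 216
x_6 = 244
y_6 = 104
r_6 = 48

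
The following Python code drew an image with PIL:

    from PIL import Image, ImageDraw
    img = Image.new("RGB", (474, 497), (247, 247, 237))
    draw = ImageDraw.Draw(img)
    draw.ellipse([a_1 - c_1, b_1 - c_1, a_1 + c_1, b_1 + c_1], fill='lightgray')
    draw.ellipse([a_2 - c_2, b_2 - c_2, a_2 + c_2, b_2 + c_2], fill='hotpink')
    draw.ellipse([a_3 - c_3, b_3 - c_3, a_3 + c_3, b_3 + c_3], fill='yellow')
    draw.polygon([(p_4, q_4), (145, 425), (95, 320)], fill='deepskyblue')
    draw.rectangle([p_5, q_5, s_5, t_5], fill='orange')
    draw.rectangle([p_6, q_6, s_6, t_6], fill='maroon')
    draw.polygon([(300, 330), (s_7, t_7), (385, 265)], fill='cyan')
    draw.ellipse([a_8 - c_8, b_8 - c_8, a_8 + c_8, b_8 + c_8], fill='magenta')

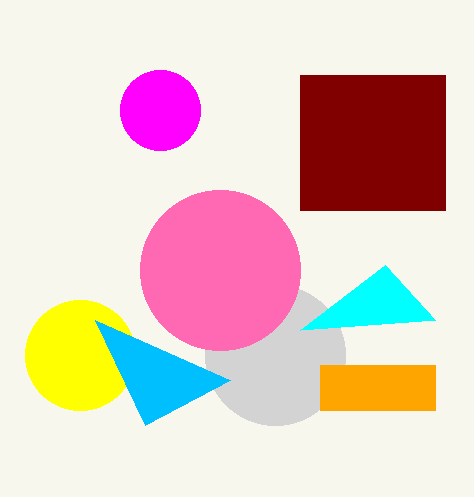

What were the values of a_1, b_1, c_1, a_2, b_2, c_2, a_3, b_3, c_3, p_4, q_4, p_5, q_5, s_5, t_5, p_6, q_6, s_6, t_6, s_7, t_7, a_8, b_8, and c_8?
a_1 = 275, b_1 = 355, c_1 = 70, a_2 = 220, b_2 = 270, c_2 = 80, a_3 = 80, b_3 = 355, c_3 = 55, p_4 = 230, q_4 = 380, p_5 = 320, q_5 = 365, s_5 = 435, t_5 = 410, p_6 = 300, q_6 = 75, s_6 = 445, t_6 = 210, s_7 = 435, t_7 = 320, a_8 = 160, b_8 = 110, c_8 = 40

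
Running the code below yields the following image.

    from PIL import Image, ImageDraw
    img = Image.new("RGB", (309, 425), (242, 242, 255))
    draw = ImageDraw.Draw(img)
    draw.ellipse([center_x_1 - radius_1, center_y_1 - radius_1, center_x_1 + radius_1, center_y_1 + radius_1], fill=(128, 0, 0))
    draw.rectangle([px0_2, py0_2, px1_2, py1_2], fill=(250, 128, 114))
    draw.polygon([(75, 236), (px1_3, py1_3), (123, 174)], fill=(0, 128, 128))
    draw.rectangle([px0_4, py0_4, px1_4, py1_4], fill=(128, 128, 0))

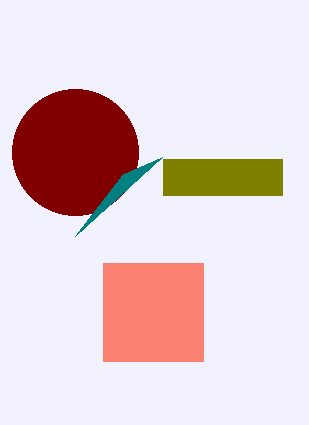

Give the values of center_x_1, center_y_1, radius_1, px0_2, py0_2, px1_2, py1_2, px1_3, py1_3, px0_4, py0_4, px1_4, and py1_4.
center_x_1 = 75; center_y_1 = 152; radius_1 = 63; px0_2 = 103; py0_2 = 263; px1_2 = 203; py1_2 = 361; px1_3 = 162; py1_3 = 157; px0_4 = 163; py0_4 = 159; px1_4 = 282; py1_4 = 195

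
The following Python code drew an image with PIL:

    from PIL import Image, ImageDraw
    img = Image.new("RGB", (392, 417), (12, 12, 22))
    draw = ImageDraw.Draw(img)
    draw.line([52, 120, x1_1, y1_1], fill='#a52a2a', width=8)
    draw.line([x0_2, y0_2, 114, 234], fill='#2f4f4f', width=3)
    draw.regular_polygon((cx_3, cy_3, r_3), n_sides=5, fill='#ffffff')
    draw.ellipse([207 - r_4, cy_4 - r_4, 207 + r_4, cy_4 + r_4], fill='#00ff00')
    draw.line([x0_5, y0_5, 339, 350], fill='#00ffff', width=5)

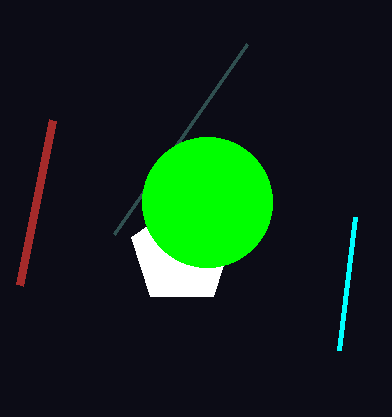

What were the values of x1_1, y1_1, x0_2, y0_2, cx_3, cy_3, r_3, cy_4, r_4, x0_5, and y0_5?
x1_1 = 19; y1_1 = 285; x0_2 = 247; y0_2 = 44; cx_3 = 182; cy_3 = 254; r_3 = 53; cy_4 = 202; r_4 = 65; x0_5 = 355; y0_5 = 217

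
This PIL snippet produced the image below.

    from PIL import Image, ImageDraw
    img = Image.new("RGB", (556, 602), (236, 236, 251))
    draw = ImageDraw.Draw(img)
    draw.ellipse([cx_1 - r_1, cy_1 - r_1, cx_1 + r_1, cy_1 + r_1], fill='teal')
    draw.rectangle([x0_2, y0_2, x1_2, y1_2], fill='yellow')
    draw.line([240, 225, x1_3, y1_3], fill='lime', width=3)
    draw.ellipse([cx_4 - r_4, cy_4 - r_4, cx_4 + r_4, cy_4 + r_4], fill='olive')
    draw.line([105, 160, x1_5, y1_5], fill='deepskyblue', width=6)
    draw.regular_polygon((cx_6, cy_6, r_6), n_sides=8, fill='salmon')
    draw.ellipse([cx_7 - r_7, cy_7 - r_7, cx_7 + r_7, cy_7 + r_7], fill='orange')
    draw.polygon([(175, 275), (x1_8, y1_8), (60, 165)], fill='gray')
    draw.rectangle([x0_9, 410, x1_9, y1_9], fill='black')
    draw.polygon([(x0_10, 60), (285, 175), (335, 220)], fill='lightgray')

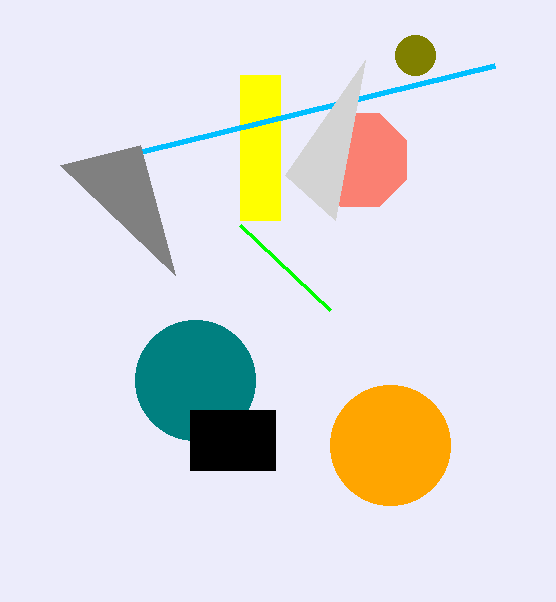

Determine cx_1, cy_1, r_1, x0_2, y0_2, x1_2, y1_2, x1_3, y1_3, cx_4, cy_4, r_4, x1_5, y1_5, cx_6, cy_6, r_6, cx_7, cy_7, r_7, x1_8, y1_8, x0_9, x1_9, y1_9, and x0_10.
cx_1 = 195, cy_1 = 380, r_1 = 60, x0_2 = 240, y0_2 = 75, x1_2 = 280, y1_2 = 220, x1_3 = 330, y1_3 = 310, cx_4 = 415, cy_4 = 55, r_4 = 20, x1_5 = 495, y1_5 = 65, cx_6 = 360, cy_6 = 160, r_6 = 50, cx_7 = 390, cy_7 = 445, r_7 = 60, x1_8 = 140, y1_8 = 145, x0_9 = 190, x1_9 = 275, y1_9 = 470, x0_10 = 365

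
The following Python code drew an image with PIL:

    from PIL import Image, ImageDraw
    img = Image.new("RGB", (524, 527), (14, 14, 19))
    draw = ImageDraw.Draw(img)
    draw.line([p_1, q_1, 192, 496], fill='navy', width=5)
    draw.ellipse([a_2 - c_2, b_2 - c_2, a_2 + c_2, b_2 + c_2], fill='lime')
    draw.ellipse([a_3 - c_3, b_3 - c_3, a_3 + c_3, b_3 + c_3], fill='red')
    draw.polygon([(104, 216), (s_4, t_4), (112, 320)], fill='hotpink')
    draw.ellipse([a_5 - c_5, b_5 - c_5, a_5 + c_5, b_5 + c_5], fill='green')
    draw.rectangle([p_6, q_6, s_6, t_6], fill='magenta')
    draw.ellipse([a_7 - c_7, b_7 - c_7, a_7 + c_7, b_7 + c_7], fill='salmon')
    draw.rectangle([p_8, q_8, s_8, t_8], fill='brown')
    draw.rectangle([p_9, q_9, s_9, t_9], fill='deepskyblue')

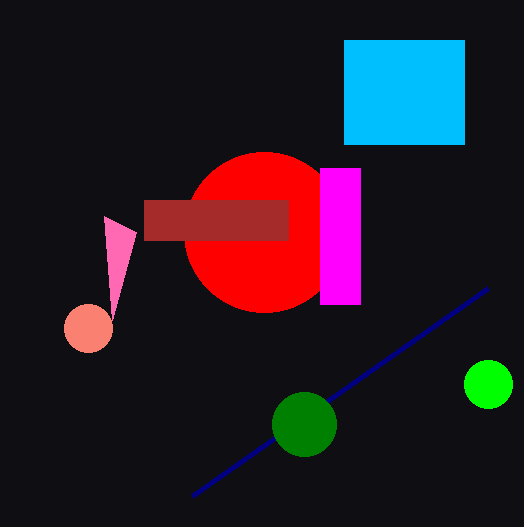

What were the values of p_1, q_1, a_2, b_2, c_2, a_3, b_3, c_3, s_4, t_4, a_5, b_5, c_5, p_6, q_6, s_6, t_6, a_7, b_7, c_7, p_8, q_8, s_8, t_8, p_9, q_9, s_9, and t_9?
p_1 = 488, q_1 = 288, a_2 = 488, b_2 = 384, c_2 = 24, a_3 = 264, b_3 = 232, c_3 = 80, s_4 = 136, t_4 = 232, a_5 = 304, b_5 = 424, c_5 = 32, p_6 = 320, q_6 = 168, s_6 = 360, t_6 = 304, a_7 = 88, b_7 = 328, c_7 = 24, p_8 = 144, q_8 = 200, s_8 = 288, t_8 = 240, p_9 = 344, q_9 = 40, s_9 = 464, t_9 = 144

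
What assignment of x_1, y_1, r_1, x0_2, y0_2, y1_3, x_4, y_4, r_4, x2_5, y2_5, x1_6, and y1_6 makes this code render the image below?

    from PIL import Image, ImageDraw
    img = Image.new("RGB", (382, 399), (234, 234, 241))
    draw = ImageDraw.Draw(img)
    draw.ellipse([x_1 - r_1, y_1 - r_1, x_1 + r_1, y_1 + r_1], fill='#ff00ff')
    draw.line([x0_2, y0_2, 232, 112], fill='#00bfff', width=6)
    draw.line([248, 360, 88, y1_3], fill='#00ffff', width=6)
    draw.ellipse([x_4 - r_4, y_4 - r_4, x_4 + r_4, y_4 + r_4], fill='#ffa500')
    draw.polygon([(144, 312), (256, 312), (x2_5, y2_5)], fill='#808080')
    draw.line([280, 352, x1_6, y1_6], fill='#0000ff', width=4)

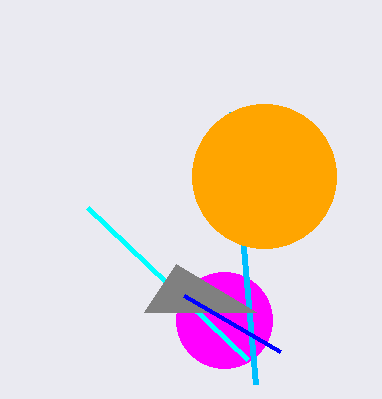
x_1 = 224
y_1 = 320
r_1 = 48
x0_2 = 256
y0_2 = 384
y1_3 = 208
x_4 = 264
y_4 = 176
r_4 = 72
x2_5 = 176
y2_5 = 264
x1_6 = 184
y1_6 = 296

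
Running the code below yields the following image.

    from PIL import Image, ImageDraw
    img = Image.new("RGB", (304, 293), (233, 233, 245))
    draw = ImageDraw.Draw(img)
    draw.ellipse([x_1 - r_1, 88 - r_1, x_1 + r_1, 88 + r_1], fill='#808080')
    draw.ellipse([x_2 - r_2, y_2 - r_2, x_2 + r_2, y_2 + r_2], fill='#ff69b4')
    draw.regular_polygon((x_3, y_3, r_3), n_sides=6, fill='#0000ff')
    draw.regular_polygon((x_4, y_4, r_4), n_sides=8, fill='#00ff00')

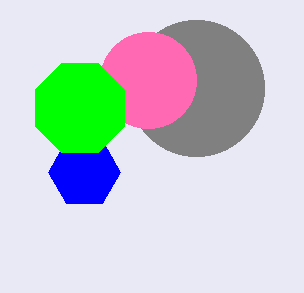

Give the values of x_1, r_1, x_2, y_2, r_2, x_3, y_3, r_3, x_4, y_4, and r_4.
x_1 = 196; r_1 = 68; x_2 = 148; y_2 = 80; r_2 = 48; x_3 = 84; y_3 = 172; r_3 = 36; x_4 = 80; y_4 = 108; r_4 = 48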